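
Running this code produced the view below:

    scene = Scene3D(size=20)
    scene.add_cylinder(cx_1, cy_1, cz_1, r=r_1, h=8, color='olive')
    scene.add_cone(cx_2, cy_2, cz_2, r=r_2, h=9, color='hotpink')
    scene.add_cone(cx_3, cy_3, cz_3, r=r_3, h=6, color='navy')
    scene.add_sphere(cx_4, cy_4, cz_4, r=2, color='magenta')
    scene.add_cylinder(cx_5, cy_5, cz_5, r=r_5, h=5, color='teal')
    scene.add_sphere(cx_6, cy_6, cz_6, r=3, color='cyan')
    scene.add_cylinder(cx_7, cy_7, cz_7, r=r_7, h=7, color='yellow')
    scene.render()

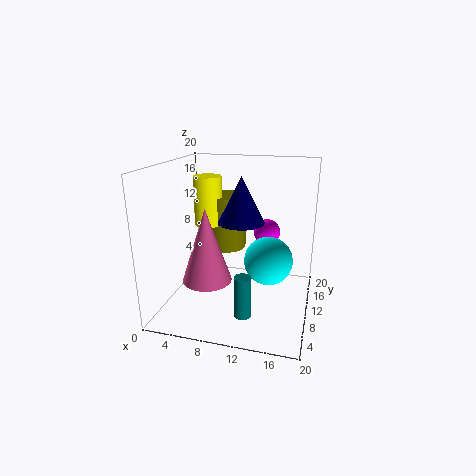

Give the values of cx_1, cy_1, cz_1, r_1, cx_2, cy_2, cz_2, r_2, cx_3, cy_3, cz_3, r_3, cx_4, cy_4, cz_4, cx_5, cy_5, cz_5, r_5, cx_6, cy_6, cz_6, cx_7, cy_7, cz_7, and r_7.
cx_1 = 7; cy_1 = 14; cz_1 = 7; r_1 = 3; cx_2 = 8; cy_2 = 3; cz_2 = 7; r_2 = 3; cx_3 = 11; cy_3 = 8; cz_3 = 13; r_3 = 3; cx_4 = 13; cy_4 = 16; cz_4 = 9; cx_5 = 13; cy_5 = 1; cz_5 = 4; r_5 = 1; cx_6 = 15; cy_6 = 6; cz_6 = 9; cx_7 = 5; cy_7 = 12; cz_7 = 11; r_7 = 2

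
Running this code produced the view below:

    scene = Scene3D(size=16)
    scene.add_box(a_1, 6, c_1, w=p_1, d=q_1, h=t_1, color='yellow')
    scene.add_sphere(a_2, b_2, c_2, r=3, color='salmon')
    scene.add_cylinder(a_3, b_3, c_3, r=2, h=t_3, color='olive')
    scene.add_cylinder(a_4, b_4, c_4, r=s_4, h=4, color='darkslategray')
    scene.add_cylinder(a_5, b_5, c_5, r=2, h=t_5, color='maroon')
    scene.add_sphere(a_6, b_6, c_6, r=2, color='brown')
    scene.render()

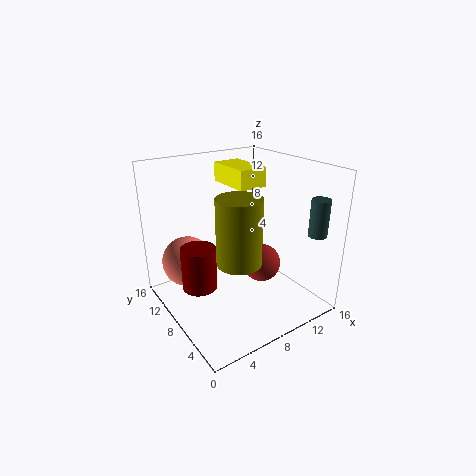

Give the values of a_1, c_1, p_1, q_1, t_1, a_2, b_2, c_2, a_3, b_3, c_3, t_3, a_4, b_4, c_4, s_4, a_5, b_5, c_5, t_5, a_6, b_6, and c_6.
a_1 = 7; c_1 = 14; p_1 = 3; q_1 = 5; t_1 = 2; a_2 = 4; b_2 = 13; c_2 = 4; a_3 = 4; b_3 = 2; c_3 = 9; t_3 = 6; a_4 = 14; b_4 = 2; c_4 = 9; s_4 = 1; a_5 = 4; b_5 = 10; c_5 = 2; t_5 = 5; a_6 = 9; b_6 = 5; c_6 = 6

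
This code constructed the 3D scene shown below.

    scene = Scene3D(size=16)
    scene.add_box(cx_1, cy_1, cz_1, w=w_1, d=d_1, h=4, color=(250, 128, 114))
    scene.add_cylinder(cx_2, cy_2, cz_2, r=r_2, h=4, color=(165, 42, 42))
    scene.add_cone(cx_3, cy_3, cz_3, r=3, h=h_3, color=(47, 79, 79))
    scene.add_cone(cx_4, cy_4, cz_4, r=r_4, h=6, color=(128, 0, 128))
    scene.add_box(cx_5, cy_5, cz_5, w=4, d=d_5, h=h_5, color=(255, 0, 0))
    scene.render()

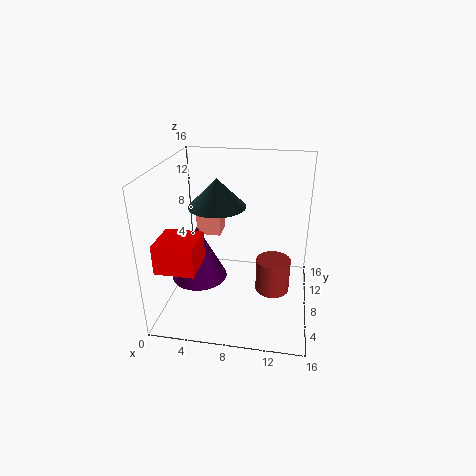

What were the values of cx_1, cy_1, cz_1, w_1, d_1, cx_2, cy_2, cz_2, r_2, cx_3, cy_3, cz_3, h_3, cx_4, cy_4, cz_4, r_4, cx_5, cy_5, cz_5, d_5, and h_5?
cx_1 = 2, cy_1 = 12, cz_1 = 6, w_1 = 3, d_1 = 3, cx_2 = 12, cy_2 = 9, cz_2 = 1, r_2 = 2, cx_3 = 6, cy_3 = 7, cz_3 = 12, h_3 = 3, cx_4 = 4, cy_4 = 6, cz_4 = 4, r_4 = 3, cx_5 = 1, cy_5 = 1, cz_5 = 7, d_5 = 4, h_5 = 3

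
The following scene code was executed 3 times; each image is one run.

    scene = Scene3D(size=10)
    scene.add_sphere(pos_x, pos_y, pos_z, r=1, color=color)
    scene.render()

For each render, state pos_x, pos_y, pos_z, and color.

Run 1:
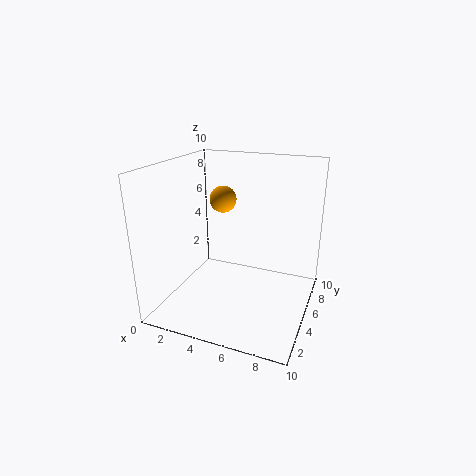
pos_x = 3
pos_y = 7
pos_z = 7
color = 'orange'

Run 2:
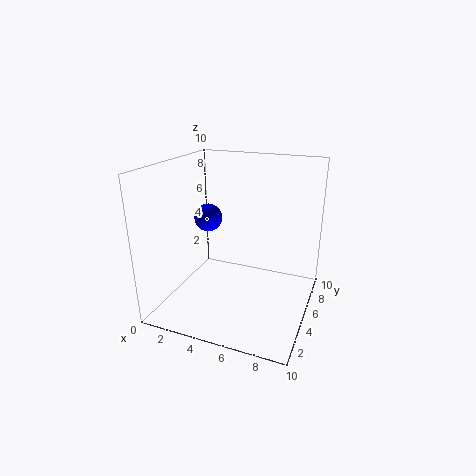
pos_x = 2.5
pos_y = 5.5
pos_z = 6
color = 'blue'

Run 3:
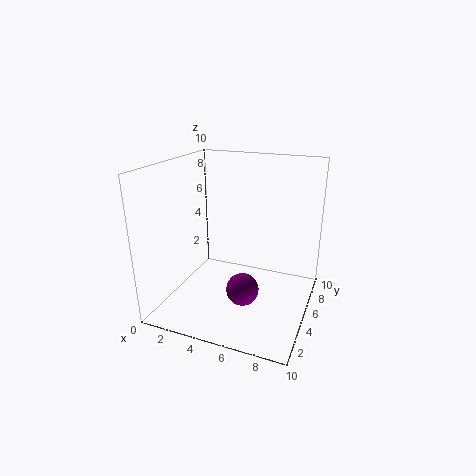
pos_x = 6.5
pos_y = 2
pos_z = 3
color = 'purple'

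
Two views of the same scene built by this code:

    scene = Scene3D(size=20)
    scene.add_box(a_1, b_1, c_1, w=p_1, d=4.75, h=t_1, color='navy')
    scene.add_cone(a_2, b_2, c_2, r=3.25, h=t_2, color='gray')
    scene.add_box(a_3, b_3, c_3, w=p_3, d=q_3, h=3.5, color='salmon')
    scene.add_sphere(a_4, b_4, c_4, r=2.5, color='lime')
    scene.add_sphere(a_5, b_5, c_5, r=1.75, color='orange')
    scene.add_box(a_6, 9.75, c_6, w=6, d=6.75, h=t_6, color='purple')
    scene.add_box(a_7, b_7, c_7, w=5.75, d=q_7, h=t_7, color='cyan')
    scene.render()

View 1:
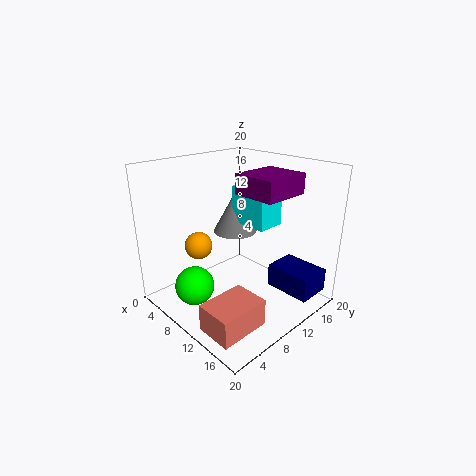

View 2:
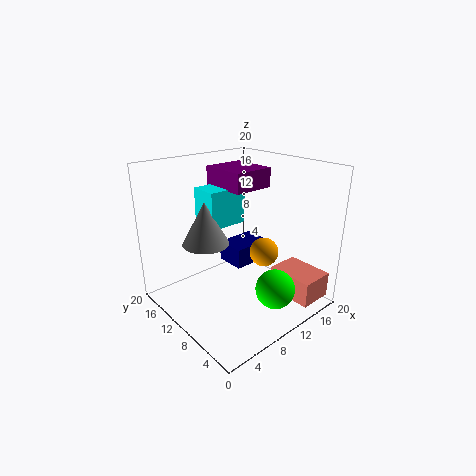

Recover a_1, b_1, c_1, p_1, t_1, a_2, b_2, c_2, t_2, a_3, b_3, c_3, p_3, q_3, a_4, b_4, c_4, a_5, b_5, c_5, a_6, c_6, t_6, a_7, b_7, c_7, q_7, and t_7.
a_1 = 13; b_1 = 13.25; c_1 = 2.5; p_1 = 6.5; t_1 = 3.25; a_2 = 6.5; b_2 = 12.75; c_2 = 9.25; t_2 = 6; a_3 = 13.5; b_3 = 0.25; c_3 = 2; p_3 = 4.75; q_3 = 6.5; a_4 = 9.75; b_4 = 2.5; c_4 = 5.5; a_5 = 9; b_5 = 4; c_5 = 10.5; a_6 = 9.75; c_6 = 16.25; t_6 = 2.75; a_7 = 7; b_7 = 11.75; c_7 = 11.25; q_7 = 4; t_7 = 5.25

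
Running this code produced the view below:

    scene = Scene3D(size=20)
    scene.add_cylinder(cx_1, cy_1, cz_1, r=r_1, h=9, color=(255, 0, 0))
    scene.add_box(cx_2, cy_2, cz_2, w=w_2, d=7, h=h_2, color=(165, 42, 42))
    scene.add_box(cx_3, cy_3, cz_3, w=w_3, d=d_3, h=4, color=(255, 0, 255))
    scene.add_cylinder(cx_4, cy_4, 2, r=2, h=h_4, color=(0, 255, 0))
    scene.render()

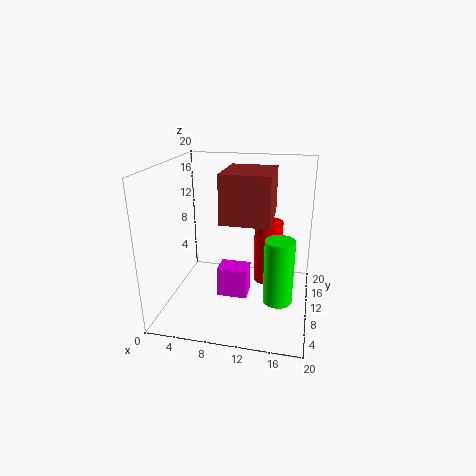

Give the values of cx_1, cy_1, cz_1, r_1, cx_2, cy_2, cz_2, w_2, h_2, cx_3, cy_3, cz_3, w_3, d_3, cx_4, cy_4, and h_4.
cx_1 = 14; cy_1 = 12; cz_1 = 3; r_1 = 2; cx_2 = 9; cy_2 = 4; cz_2 = 14; w_2 = 6; h_2 = 6; cx_3 = 8; cy_3 = 6; cz_3 = 3; w_3 = 4; d_3 = 3; cx_4 = 16; cy_4 = 8; h_4 = 9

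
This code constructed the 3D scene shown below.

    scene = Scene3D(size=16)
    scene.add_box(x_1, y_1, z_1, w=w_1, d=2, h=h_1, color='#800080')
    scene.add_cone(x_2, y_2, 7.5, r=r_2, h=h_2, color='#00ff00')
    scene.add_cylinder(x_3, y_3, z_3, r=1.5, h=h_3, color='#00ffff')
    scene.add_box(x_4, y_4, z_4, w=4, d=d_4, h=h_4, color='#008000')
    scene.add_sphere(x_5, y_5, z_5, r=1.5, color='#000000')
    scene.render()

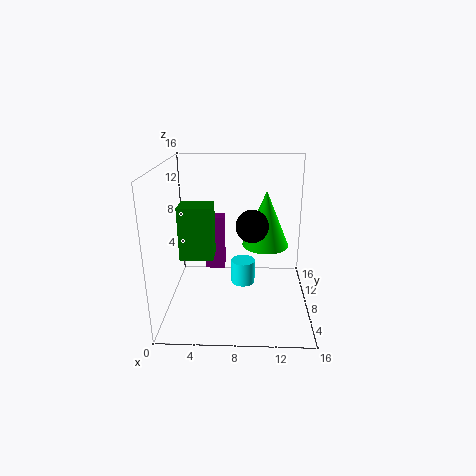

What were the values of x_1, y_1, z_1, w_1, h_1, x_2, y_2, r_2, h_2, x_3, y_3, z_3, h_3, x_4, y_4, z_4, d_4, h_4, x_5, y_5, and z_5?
x_1 = 3.5; y_1 = 13; z_1 = 1.5; w_1 = 2.5; h_1 = 7; x_2 = 11; y_2 = 7.5; r_2 = 2.5; h_2 = 6; x_3 = 8.5; y_3 = 11.5; z_3 = 0.5; h_3 = 3; x_4 = 1; y_4 = 9; z_4 = 4.5; d_4 = 3; h_4 = 6.5; x_5 = 9.5; y_5 = 2.5; z_5 = 11.5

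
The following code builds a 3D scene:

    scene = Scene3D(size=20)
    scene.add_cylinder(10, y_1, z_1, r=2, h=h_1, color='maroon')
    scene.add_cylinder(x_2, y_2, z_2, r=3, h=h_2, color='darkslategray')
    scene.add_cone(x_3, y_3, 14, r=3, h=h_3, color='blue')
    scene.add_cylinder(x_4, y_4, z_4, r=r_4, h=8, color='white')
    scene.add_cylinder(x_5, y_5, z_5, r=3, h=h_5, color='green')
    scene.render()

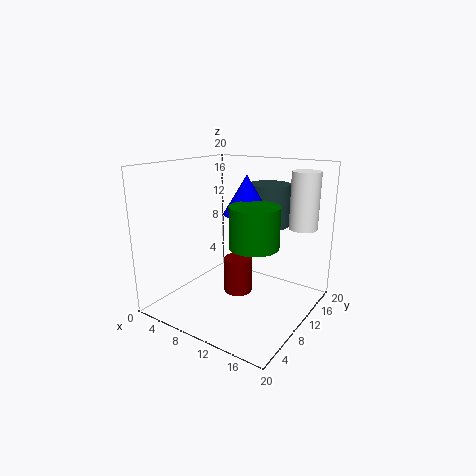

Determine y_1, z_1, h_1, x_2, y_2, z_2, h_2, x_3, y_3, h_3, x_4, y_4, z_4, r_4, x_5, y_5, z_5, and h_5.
y_1 = 10
z_1 = 2
h_1 = 5
x_2 = 12
y_2 = 15
z_2 = 11
h_2 = 6
x_3 = 12
y_3 = 9
h_3 = 5
x_4 = 17
y_4 = 16
z_4 = 11
r_4 = 2
x_5 = 15
y_5 = 6
z_5 = 11
h_5 = 5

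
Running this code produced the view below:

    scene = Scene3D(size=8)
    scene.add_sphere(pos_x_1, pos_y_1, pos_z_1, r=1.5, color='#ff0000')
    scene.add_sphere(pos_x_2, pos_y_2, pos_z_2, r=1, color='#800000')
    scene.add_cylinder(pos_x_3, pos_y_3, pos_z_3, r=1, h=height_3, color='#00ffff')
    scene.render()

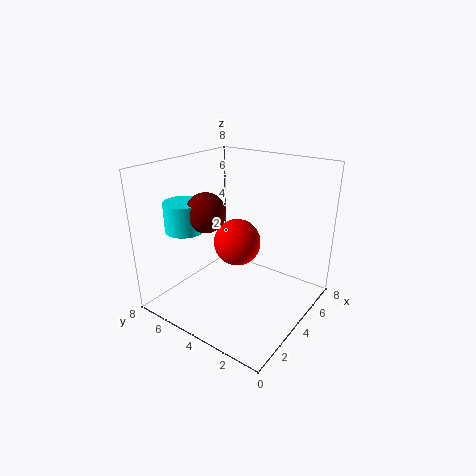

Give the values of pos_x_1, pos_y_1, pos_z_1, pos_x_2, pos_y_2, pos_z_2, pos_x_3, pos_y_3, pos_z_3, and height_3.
pos_x_1 = 6, pos_y_1 = 5.5, pos_z_1 = 2.5, pos_x_2 = 2, pos_y_2 = 4.5, pos_z_2 = 6, pos_x_3 = 1.5, pos_y_3 = 5.5, pos_z_3 = 5, height_3 = 1.5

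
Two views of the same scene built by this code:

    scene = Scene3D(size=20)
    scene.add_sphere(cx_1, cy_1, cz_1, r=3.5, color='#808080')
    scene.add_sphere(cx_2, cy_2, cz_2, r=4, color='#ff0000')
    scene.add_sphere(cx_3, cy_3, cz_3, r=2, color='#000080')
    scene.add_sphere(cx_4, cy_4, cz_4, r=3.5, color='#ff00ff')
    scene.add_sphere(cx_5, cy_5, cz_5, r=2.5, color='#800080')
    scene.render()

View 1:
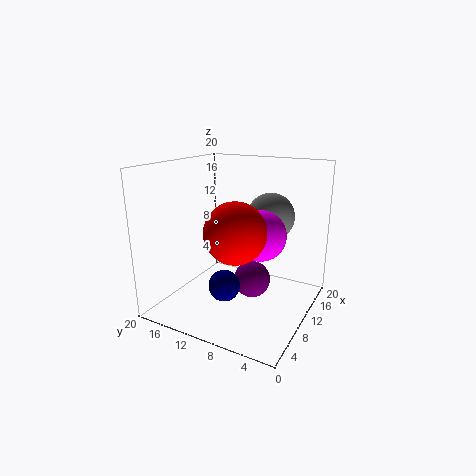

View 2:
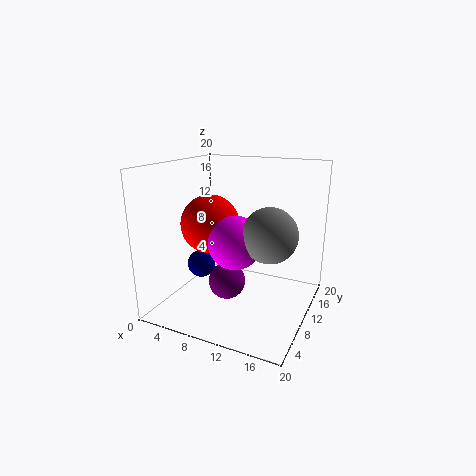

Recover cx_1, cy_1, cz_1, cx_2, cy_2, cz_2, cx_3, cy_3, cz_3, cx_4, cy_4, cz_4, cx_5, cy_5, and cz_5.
cx_1 = 15.5; cy_1 = 7.5; cz_1 = 12; cx_2 = 6.5; cy_2 = 8.5; cz_2 = 12; cx_3 = 4.5; cy_3 = 9; cz_3 = 5.5; cx_4 = 11; cy_4 = 7; cz_4 = 10.5; cx_5 = 9.5; cy_5 = 7.5; cz_5 = 4.5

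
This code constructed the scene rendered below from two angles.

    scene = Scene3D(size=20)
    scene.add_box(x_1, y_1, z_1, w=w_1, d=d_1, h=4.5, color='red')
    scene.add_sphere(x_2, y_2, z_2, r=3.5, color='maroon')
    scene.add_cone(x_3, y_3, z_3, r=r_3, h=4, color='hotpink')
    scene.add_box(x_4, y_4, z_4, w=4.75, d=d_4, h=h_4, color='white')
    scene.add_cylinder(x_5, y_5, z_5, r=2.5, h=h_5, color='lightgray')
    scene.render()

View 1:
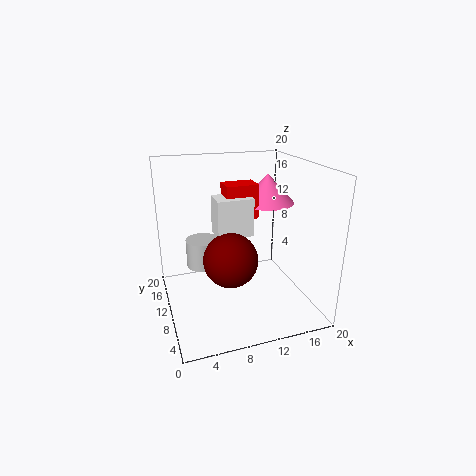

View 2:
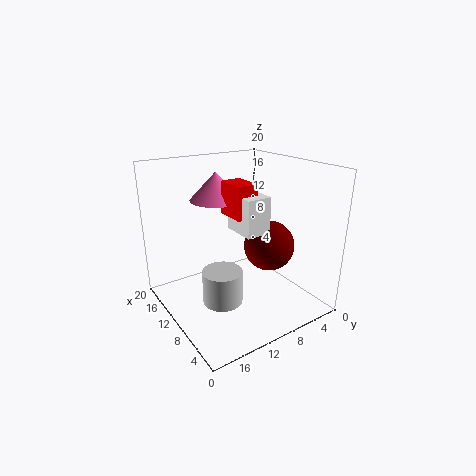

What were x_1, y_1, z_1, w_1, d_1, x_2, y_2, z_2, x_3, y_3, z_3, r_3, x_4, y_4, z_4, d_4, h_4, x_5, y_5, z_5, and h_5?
x_1 = 8, y_1 = 8.25, z_1 = 13.25, w_1 = 4.25, d_1 = 3, x_2 = 7.75, y_2 = 6.25, z_2 = 8.75, x_3 = 14.5, y_3 = 10.75, z_3 = 14.5, r_3 = 3.75, x_4 = 6.5, y_4 = 7.25, z_4 = 11.25, d_4 = 3.5, h_4 = 5, x_5 = 6, y_5 = 15, z_5 = 4, h_5 = 4.25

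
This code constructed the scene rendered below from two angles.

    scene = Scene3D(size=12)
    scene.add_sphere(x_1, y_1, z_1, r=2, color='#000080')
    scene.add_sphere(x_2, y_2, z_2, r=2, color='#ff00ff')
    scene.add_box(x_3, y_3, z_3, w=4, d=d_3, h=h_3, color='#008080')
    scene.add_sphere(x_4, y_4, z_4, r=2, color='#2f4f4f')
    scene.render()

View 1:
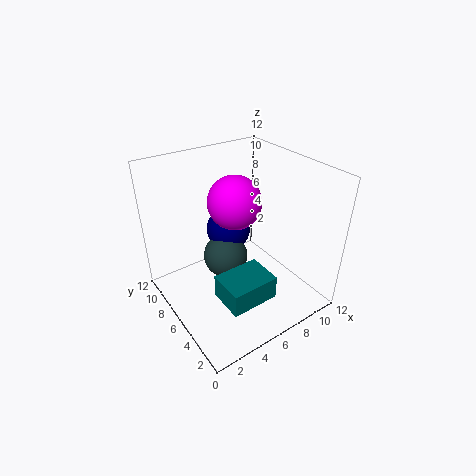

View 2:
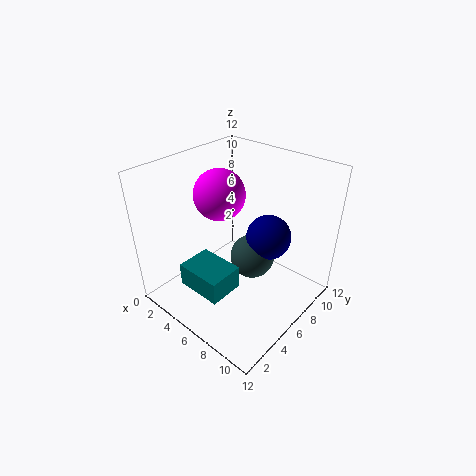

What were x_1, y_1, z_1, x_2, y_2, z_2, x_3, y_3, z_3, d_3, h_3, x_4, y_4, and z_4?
x_1 = 7; y_1 = 9; z_1 = 5; x_2 = 5; y_2 = 5; z_2 = 10; x_3 = 3; y_3 = 2; z_3 = 2; d_3 = 3; h_3 = 2; x_4 = 6; y_4 = 8; z_4 = 3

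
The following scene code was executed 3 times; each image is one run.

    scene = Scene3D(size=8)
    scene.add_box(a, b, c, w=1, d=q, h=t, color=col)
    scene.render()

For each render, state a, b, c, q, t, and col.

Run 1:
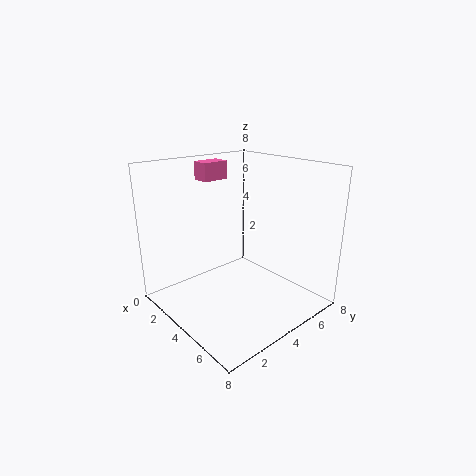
a = 1.5; b = 3; c = 7; q = 1.5; t = 1; col = 'hotpink'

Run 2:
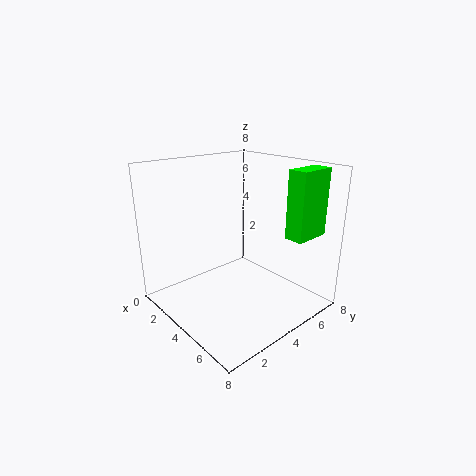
a = 6.5; b = 5; c = 4.5; q = 2; t = 3.5; col = 'lime'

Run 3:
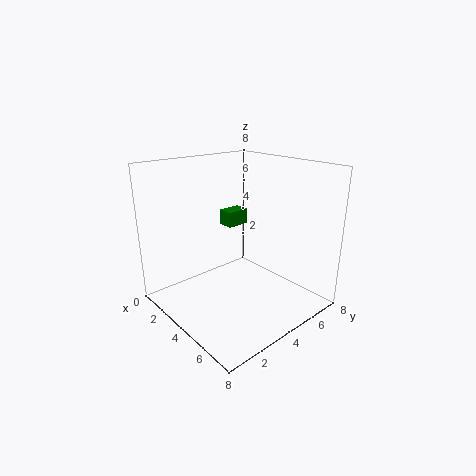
a = 0.5; b = 5.5; c = 3.5; q = 1.5; t = 1; col = 'green'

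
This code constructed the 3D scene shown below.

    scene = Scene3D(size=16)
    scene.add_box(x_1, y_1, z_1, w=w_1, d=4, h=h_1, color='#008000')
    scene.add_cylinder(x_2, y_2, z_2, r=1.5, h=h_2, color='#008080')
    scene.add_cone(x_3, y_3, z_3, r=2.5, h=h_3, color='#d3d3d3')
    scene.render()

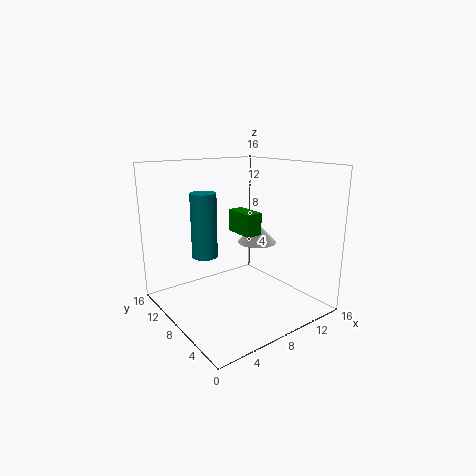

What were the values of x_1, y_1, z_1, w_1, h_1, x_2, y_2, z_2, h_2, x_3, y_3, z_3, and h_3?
x_1 = 10.25; y_1 = 9; z_1 = 7.25; w_1 = 2; h_1 = 2.75; x_2 = 5.75; y_2 = 11.5; z_2 = 5.25; h_2 = 7.5; x_3 = 13.5; y_3 = 11.25; z_3 = 5.5; h_3 = 2.5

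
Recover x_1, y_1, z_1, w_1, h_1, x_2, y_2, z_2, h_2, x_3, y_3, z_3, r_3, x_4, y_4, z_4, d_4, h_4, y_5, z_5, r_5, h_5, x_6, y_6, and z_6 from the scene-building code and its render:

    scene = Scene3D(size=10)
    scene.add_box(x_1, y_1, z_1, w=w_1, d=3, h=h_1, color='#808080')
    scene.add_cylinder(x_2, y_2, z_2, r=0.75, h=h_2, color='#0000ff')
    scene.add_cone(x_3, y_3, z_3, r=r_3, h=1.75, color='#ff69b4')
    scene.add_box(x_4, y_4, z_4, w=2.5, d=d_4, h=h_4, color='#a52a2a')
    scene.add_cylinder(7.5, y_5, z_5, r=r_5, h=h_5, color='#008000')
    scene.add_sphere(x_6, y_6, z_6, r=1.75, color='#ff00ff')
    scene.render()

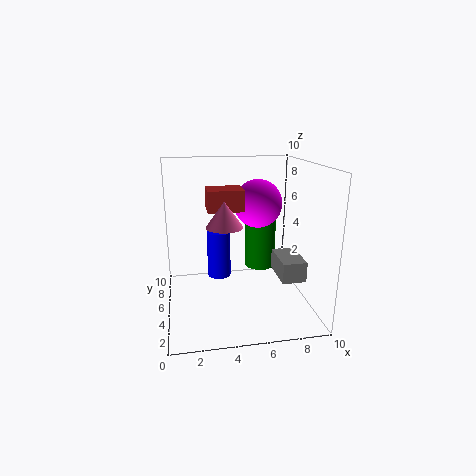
x_1 = 8, y_1 = 3.75, z_1 = 1.75, w_1 = 1.75, h_1 = 1.5, x_2 = 3.5, y_2 = 3.75, z_2 = 3, h_2 = 3, x_3 = 4, y_3 = 4.5, z_3 = 6, r_3 = 1.25, x_4 = 3, y_4 = 5.25, z_4 = 6.75, d_4 = 2, h_4 = 1.5, y_5 = 8.5, z_5 = 1.25, r_5 = 1.25, h_5 = 4.75, x_6 = 6.75, y_6 = 6.5, z_6 = 7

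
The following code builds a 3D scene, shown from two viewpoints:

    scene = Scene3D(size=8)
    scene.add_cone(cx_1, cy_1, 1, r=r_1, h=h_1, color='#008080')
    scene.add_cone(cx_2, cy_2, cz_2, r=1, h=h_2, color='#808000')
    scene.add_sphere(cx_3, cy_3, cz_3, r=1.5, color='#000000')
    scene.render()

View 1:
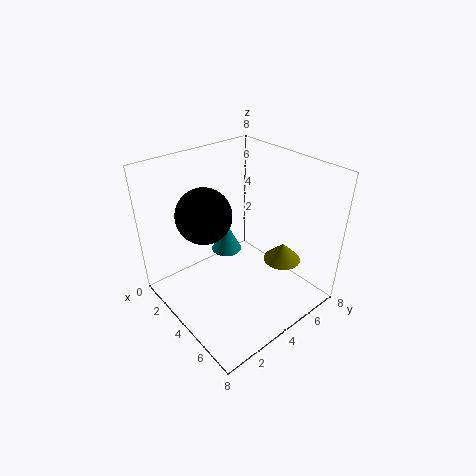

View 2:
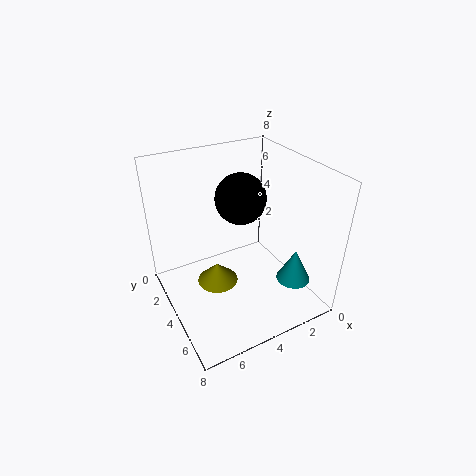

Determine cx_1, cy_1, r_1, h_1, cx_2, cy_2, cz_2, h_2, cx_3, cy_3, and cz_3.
cx_1 = 1
cy_1 = 5.5
r_1 = 1
h_1 = 2
cx_2 = 6
cy_2 = 5.5
cz_2 = 3
h_2 = 1
cx_3 = 3
cy_3 = 2.5
cz_3 = 5.5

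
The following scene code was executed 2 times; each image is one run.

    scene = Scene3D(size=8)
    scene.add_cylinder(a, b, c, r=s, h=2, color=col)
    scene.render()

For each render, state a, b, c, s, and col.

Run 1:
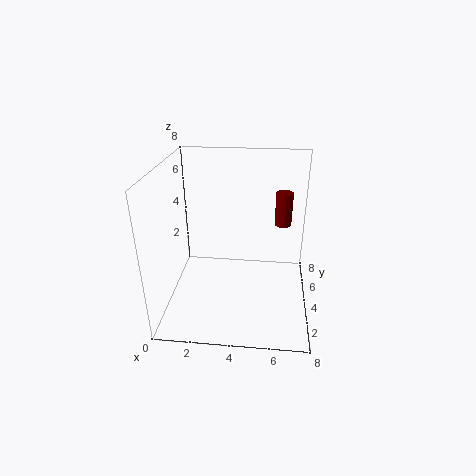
a = 6.5
b = 6
c = 4
s = 0.5
col = 'maroon'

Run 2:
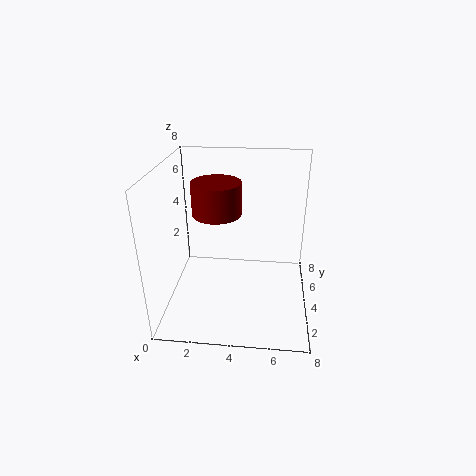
a = 2.5
b = 6
c = 4.5
s = 1.5
col = 'maroon'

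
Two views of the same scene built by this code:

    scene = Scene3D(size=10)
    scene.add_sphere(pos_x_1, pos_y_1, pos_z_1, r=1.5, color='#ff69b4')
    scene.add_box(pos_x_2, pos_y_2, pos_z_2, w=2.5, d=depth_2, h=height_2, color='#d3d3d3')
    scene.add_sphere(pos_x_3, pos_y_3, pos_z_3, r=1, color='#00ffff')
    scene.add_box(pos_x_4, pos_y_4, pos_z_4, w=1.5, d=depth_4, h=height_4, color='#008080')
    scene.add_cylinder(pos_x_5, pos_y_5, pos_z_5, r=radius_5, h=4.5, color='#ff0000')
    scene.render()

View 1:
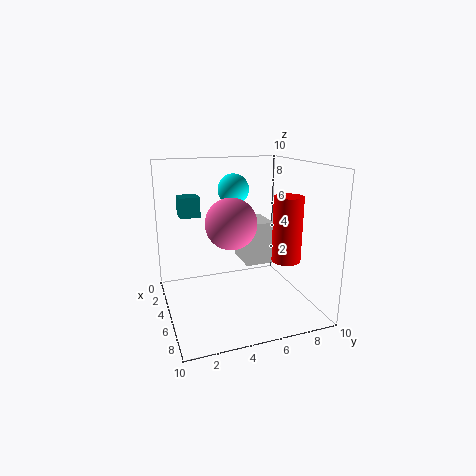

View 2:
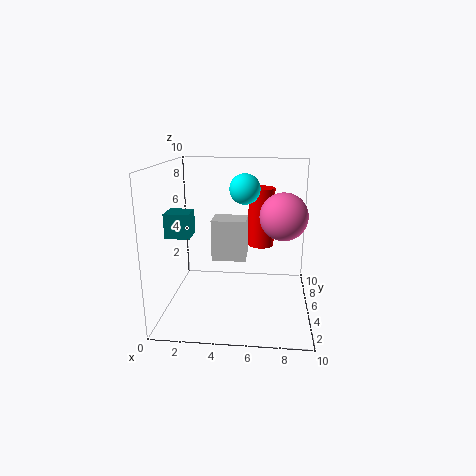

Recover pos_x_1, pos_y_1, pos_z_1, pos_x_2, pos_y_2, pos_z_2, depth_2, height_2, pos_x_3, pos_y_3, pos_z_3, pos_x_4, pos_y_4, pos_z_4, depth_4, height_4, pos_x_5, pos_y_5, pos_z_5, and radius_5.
pos_x_1 = 8, pos_y_1 = 3.5, pos_z_1 = 7, pos_x_2 = 3, pos_y_2 = 5.5, pos_z_2 = 3, depth_2 = 2, height_2 = 3, pos_x_3 = 5.5, pos_y_3 = 4.5, pos_z_3 = 8.5, pos_x_4 = 1, pos_y_4 = 1.5, pos_z_4 = 6, depth_4 = 1.5, height_4 = 1.5, pos_x_5 = 6.5, pos_y_5 = 8, pos_z_5 = 3.5, radius_5 = 1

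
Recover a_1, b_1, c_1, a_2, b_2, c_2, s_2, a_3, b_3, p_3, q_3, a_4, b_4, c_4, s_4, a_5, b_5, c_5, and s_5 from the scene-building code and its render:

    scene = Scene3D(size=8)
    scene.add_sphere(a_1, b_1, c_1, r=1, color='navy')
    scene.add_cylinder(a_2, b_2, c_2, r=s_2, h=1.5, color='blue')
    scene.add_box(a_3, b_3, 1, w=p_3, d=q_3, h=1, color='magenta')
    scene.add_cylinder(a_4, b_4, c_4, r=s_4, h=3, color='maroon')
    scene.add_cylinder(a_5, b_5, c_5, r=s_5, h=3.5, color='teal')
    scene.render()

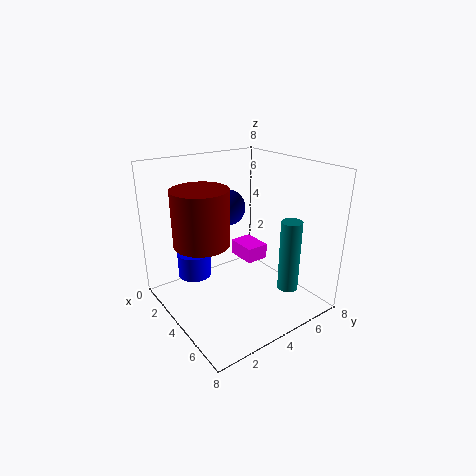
a_1 = 3; b_1 = 4; c_1 = 5.5; a_2 = 1.5; b_2 = 2.5; c_2 = 1; s_2 = 1; a_3 = 0.5; b_3 = 6; p_3 = 2; q_3 = 1.5; a_4 = 3.5; b_4 = 2; c_4 = 4; s_4 = 1.5; a_5 = 7.5; b_5 = 4.5; c_5 = 2.5; s_5 = 0.5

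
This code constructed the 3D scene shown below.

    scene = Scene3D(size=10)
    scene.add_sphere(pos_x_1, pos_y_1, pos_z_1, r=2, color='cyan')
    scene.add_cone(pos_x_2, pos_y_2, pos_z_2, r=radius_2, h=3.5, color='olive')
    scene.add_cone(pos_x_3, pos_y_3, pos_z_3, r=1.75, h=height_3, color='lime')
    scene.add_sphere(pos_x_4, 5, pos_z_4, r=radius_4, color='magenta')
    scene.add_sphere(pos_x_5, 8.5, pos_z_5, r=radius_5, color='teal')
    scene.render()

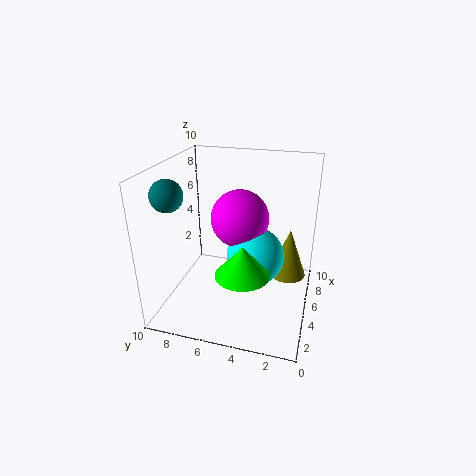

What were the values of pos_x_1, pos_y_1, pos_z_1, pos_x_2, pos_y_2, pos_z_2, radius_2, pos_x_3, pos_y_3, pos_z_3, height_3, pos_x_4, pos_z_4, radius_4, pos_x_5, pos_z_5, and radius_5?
pos_x_1 = 5
pos_y_1 = 3.75
pos_z_1 = 3.75
pos_x_2 = 5.75
pos_y_2 = 1.5
pos_z_2 = 2.25
radius_2 = 1.25
pos_x_3 = 2.5
pos_y_3 = 4
pos_z_3 = 3.75
height_3 = 2
pos_x_4 = 5.5
pos_z_4 = 6.25
radius_4 = 2
pos_x_5 = 2
pos_z_5 = 8.75
radius_5 = 1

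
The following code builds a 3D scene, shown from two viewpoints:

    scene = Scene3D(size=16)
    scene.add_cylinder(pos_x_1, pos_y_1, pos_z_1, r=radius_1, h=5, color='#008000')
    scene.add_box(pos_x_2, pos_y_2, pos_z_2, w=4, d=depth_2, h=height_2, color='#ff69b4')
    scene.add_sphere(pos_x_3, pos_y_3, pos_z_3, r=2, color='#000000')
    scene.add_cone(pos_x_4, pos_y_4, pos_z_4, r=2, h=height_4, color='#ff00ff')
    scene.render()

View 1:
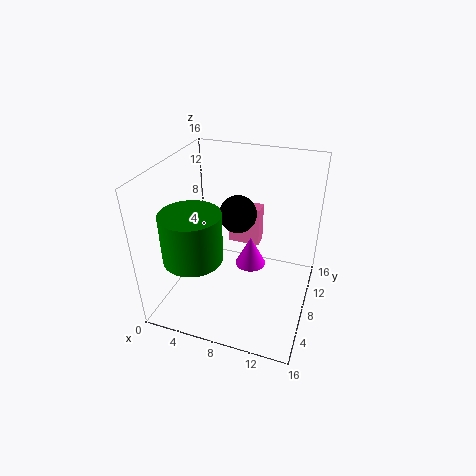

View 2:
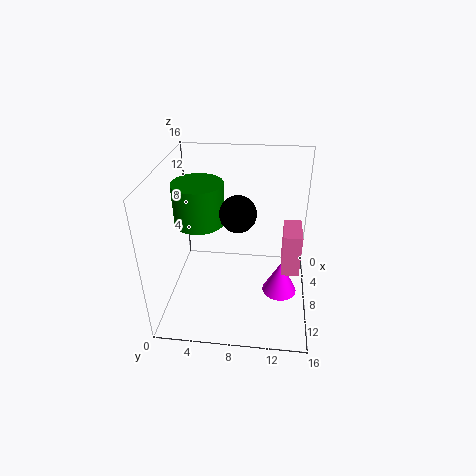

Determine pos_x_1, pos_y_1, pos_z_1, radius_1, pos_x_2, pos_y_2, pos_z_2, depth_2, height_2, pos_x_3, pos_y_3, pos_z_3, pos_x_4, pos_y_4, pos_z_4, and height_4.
pos_x_1 = 5, pos_y_1 = 3, pos_z_1 = 8, radius_1 = 3, pos_x_2 = 5, pos_y_2 = 13, pos_z_2 = 4, depth_2 = 2, height_2 = 5, pos_x_3 = 8, pos_y_3 = 8, pos_z_3 = 11, pos_x_4 = 8, pos_y_4 = 13, pos_z_4 = 1, height_4 = 4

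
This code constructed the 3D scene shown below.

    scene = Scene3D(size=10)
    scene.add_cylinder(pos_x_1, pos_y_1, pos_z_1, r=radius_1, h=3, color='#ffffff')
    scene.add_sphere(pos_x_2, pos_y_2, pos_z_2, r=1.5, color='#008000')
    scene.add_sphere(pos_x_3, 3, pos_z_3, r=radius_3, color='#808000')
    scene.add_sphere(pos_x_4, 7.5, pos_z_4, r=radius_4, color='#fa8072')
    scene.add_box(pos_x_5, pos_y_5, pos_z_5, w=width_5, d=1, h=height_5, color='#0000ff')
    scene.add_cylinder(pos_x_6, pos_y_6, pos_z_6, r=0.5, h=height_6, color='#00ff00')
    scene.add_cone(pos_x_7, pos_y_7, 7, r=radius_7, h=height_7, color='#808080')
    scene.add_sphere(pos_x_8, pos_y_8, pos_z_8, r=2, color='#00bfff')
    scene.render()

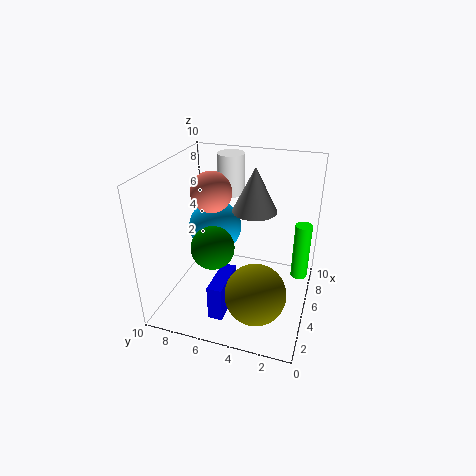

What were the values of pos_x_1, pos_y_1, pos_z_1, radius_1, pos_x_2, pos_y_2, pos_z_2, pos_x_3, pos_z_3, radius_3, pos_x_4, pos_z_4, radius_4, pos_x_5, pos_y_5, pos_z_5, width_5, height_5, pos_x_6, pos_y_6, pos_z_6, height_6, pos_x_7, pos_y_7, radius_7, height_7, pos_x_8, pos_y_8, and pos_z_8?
pos_x_1 = 8, pos_y_1 = 6.5, pos_z_1 = 7, radius_1 = 1, pos_x_2 = 4, pos_y_2 = 6.5, pos_z_2 = 4.5, pos_x_3 = 2.5, pos_z_3 = 2.5, radius_3 = 2, pos_x_4 = 6.5, pos_z_4 = 7.5, radius_4 = 1.5, pos_x_5 = 1.5, pos_y_5 = 5, pos_z_5 = 0.5, width_5 = 3, height_5 = 2.5, pos_x_6 = 3.5, pos_y_6 = 0.5, pos_z_6 = 4, height_6 = 3.5, pos_x_7 = 5.5, pos_y_7 = 4, radius_7 = 1.5, height_7 = 3, pos_x_8 = 7, pos_y_8 = 7.5, pos_z_8 = 4.5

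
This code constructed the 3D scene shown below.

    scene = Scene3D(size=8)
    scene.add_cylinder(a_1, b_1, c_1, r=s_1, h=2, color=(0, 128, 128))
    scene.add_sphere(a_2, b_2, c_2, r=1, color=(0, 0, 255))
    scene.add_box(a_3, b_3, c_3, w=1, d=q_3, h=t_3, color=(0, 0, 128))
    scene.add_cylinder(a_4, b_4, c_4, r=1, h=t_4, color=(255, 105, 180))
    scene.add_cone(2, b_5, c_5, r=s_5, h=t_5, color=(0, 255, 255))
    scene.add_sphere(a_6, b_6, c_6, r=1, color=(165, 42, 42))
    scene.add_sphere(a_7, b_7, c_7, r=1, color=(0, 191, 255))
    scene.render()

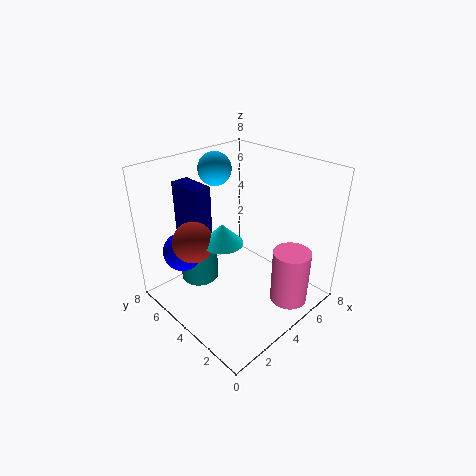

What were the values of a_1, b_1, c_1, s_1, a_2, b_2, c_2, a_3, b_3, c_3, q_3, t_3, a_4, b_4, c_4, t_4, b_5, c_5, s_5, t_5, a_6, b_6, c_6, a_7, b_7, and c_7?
a_1 = 2, b_1 = 5, c_1 = 2, s_1 = 1, a_2 = 1, b_2 = 5, c_2 = 4, a_3 = 2, b_3 = 5, c_3 = 4, q_3 = 2, t_3 = 3, a_4 = 5, b_4 = 1, c_4 = 1, t_4 = 3, b_5 = 3, c_5 = 5, s_5 = 1, t_5 = 1, a_6 = 1, b_6 = 4, c_6 = 5, a_7 = 5, b_7 = 7, c_7 = 7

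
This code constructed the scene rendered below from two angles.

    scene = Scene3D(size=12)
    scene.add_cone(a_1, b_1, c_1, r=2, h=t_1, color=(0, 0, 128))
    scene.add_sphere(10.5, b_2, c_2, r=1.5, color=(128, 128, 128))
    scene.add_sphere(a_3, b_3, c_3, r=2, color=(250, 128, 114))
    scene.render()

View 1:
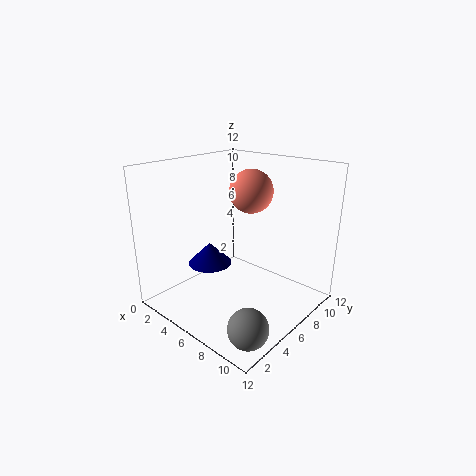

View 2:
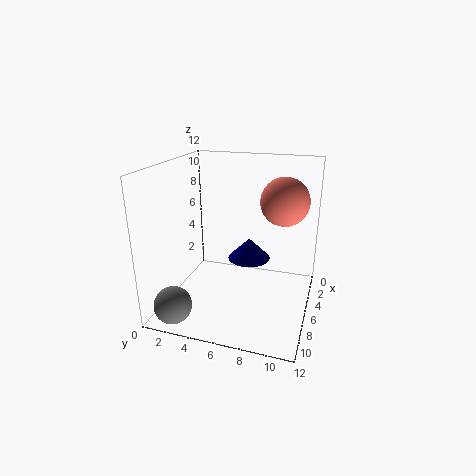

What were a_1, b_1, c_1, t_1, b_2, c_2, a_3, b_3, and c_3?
a_1 = 2.5
b_1 = 6
c_1 = 2.5
t_1 = 2
b_2 = 2
c_2 = 1.5
a_3 = 4.5
b_3 = 9.5
c_3 = 9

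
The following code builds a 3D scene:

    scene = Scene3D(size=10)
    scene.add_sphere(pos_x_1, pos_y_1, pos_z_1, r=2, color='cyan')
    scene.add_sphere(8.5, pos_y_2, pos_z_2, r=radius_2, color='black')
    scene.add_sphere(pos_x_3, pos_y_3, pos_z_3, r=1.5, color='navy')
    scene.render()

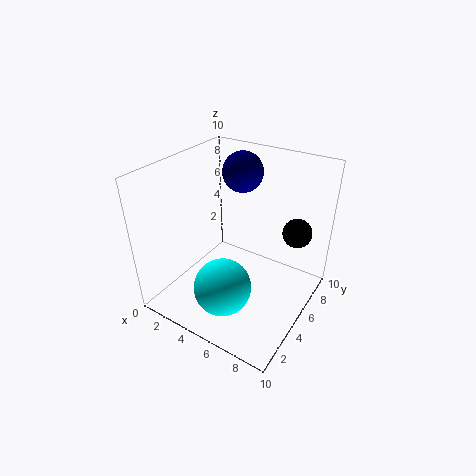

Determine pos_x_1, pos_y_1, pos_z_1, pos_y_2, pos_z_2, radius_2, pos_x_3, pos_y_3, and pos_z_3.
pos_x_1 = 5; pos_y_1 = 3; pos_z_1 = 2; pos_y_2 = 7; pos_z_2 = 5.5; radius_2 = 1; pos_x_3 = 3.5; pos_y_3 = 8; pos_z_3 = 8.5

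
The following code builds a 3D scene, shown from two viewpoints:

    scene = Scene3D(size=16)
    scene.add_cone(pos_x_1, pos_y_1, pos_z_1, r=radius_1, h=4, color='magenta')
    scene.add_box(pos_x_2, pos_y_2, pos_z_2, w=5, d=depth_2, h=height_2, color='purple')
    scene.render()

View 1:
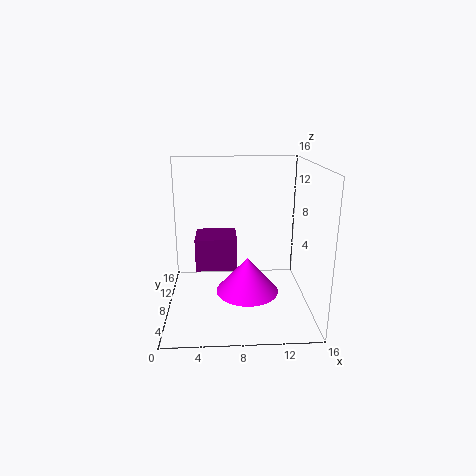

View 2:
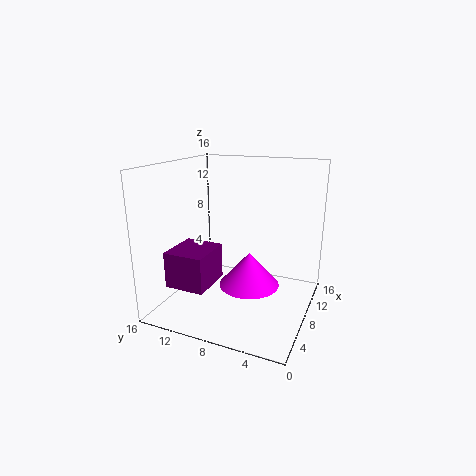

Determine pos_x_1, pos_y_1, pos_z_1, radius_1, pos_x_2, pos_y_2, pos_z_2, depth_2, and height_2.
pos_x_1 = 9, pos_y_1 = 7, pos_z_1 = 2, radius_1 = 3.5, pos_x_2 = 3, pos_y_2 = 10, pos_z_2 = 3, depth_2 = 4.5, height_2 = 4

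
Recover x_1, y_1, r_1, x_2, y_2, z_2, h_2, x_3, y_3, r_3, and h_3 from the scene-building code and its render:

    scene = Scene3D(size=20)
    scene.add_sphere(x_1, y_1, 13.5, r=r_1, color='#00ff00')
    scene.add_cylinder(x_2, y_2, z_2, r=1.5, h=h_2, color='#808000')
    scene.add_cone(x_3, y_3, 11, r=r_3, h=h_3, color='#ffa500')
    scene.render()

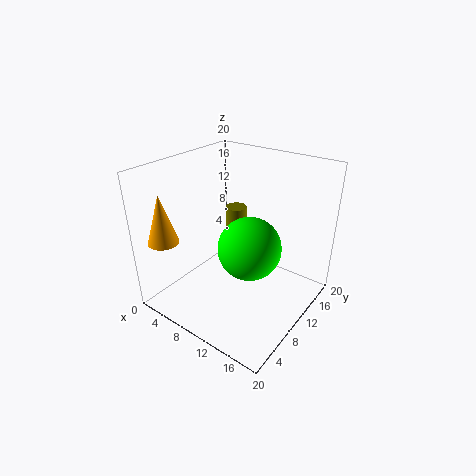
x_1 = 16
y_1 = 4
r_1 = 3.5
x_2 = 7.5
y_2 = 13
z_2 = 6.5
h_2 = 6.5
x_3 = 4
y_3 = 2
r_3 = 2
h_3 = 6.5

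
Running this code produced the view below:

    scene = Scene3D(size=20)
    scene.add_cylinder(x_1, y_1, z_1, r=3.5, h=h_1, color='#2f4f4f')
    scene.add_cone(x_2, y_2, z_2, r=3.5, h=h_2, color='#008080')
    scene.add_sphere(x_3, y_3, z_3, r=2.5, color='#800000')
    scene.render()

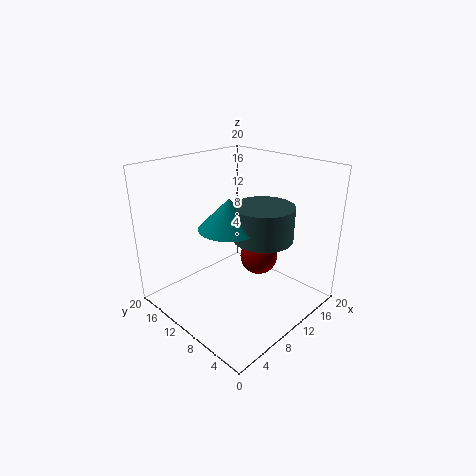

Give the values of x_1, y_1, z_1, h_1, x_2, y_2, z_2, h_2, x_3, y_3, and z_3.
x_1 = 7.5; y_1 = 3.5; z_1 = 13; h_1 = 4; x_2 = 4.5; y_2 = 6; z_2 = 14.5; h_2 = 3.5; x_3 = 11; y_3 = 7; z_3 = 8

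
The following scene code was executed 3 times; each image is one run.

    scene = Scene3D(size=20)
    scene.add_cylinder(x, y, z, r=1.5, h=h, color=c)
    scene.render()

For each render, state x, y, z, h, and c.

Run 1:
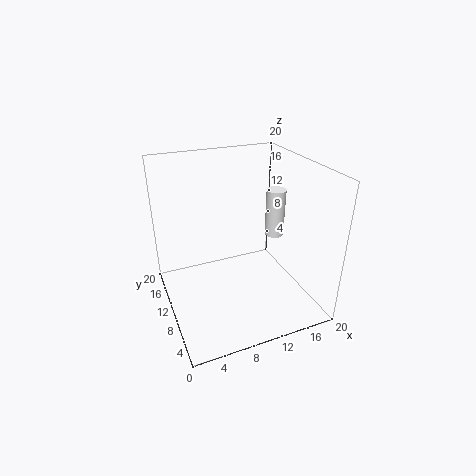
x = 18, y = 14, z = 7, h = 7.5, c = 'white'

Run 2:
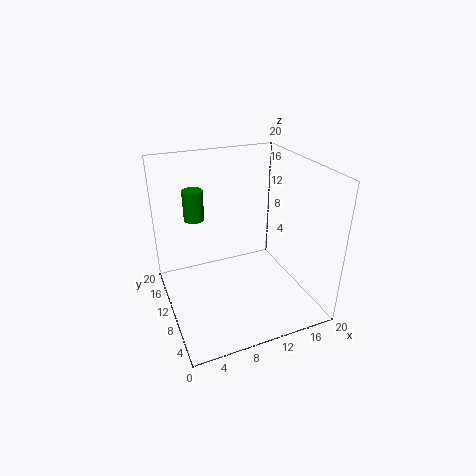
x = 5.5, y = 16, z = 11, h = 4.5, c = 'green'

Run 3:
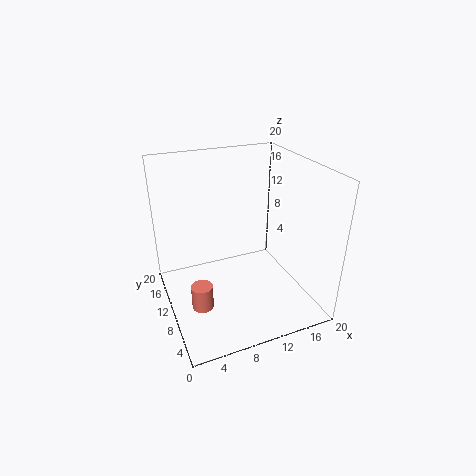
x = 4, y = 8.5, z = 1, h = 3.5, c = 'salmon'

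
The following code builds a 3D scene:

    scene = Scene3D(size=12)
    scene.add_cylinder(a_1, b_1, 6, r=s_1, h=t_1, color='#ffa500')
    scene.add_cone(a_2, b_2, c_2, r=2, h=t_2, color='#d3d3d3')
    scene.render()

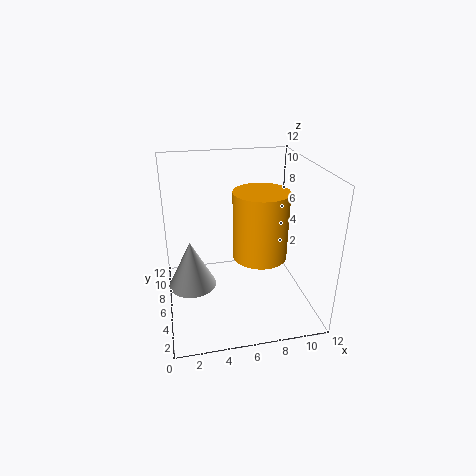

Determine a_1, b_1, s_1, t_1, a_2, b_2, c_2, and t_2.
a_1 = 7
b_1 = 3
s_1 = 2
t_1 = 5
a_2 = 2
b_2 = 6
c_2 = 2
t_2 = 4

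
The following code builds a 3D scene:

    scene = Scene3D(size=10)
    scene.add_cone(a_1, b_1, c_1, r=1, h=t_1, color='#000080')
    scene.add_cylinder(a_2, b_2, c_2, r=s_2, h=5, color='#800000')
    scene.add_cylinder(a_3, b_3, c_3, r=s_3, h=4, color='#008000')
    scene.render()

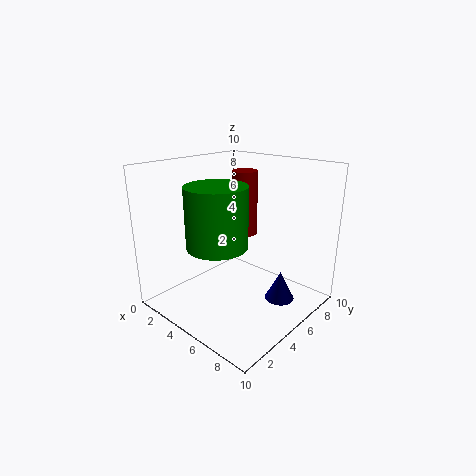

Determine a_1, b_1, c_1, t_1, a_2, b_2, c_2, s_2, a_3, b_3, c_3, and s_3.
a_1 = 8; b_1 = 6; c_1 = 1; t_1 = 2; a_2 = 3; b_2 = 8; c_2 = 4; s_2 = 1; a_3 = 5; b_3 = 3; c_3 = 5; s_3 = 2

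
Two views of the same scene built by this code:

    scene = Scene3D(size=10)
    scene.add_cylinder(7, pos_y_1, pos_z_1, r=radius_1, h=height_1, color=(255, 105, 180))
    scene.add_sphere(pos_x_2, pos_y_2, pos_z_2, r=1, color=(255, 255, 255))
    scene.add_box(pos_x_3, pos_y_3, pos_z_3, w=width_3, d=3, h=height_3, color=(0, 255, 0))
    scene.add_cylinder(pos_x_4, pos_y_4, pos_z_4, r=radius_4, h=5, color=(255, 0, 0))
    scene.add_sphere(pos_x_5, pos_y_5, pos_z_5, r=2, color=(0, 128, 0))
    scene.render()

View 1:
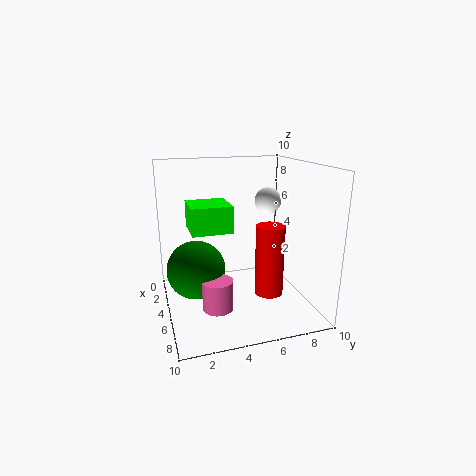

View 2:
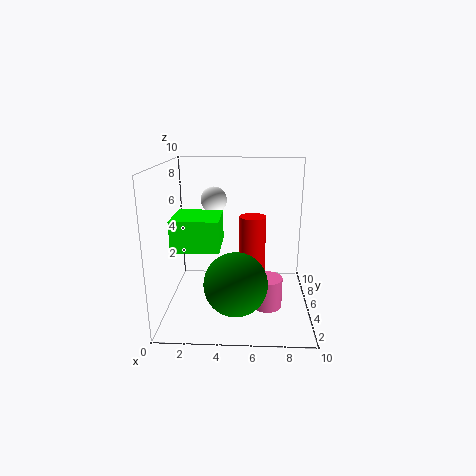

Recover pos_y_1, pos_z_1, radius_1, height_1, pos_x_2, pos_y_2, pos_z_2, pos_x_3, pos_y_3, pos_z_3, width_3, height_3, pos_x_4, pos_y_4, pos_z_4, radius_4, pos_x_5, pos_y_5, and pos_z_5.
pos_y_1 = 3; pos_z_1 = 1; radius_1 = 1; height_1 = 2; pos_x_2 = 3; pos_y_2 = 8; pos_z_2 = 7; pos_x_3 = 1; pos_y_3 = 2; pos_z_3 = 5; width_3 = 3; height_3 = 2; pos_x_4 = 6; pos_y_4 = 7; pos_z_4 = 1; radius_4 = 1; pos_x_5 = 5; pos_y_5 = 2; pos_z_5 = 3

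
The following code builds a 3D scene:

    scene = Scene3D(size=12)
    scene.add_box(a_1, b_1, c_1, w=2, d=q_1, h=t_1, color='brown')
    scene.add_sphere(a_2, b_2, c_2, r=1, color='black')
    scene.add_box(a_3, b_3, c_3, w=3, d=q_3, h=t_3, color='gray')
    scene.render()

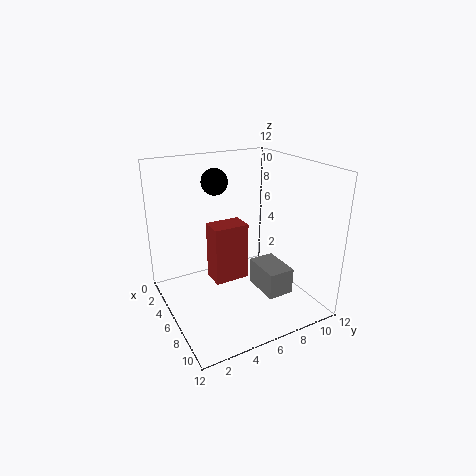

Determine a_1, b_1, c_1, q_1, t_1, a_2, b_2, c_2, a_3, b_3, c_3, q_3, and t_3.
a_1 = 4
b_1 = 4
c_1 = 2
q_1 = 3
t_1 = 5
a_2 = 6
b_2 = 4
c_2 = 11
a_3 = 8
b_3 = 6
c_3 = 3
q_3 = 2
t_3 = 2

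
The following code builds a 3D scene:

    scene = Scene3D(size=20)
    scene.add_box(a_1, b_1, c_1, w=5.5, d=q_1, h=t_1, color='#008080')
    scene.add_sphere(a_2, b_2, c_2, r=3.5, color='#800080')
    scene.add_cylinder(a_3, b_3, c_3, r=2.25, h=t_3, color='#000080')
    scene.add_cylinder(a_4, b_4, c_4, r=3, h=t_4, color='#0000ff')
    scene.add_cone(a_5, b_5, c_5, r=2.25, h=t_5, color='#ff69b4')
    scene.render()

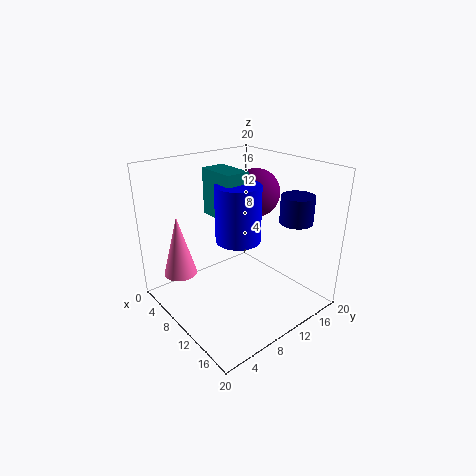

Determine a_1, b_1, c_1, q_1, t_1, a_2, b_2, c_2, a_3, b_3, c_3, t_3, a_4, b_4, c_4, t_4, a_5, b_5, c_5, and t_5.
a_1 = 6
b_1 = 7.25
c_1 = 13.25
q_1 = 3.25
t_1 = 6.25
a_2 = 8
b_2 = 15
c_2 = 15
a_3 = 15.25
b_3 = 15.75
c_3 = 12.5
t_3 = 3.75
a_4 = 11.25
b_4 = 9
c_4 = 10.5
t_4 = 7.5
a_5 = 6.25
b_5 = 2.75
c_5 = 5.5
t_5 = 8.25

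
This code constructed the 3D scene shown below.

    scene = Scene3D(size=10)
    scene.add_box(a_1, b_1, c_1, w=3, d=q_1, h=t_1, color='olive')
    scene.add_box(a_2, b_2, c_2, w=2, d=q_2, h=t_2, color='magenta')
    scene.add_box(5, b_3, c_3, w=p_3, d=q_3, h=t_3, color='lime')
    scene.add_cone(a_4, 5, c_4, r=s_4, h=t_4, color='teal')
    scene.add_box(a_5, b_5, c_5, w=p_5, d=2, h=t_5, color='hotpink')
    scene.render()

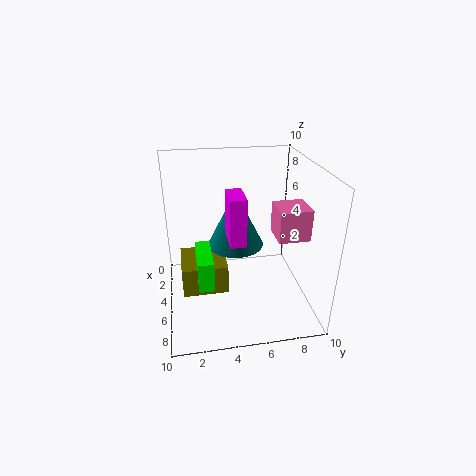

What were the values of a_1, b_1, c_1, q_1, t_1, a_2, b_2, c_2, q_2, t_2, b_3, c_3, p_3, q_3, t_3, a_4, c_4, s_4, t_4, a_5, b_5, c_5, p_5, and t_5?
a_1 = 4
b_1 = 1
c_1 = 2
q_1 = 3
t_1 = 2
a_2 = 6
b_2 = 4
c_2 = 6
q_2 = 1
t_2 = 3
b_3 = 2
c_3 = 3
p_3 = 3
q_3 = 1
t_3 = 2
a_4 = 4
c_4 = 4
s_4 = 2
t_4 = 4
a_5 = 6
b_5 = 7
c_5 = 6
p_5 = 2
t_5 = 2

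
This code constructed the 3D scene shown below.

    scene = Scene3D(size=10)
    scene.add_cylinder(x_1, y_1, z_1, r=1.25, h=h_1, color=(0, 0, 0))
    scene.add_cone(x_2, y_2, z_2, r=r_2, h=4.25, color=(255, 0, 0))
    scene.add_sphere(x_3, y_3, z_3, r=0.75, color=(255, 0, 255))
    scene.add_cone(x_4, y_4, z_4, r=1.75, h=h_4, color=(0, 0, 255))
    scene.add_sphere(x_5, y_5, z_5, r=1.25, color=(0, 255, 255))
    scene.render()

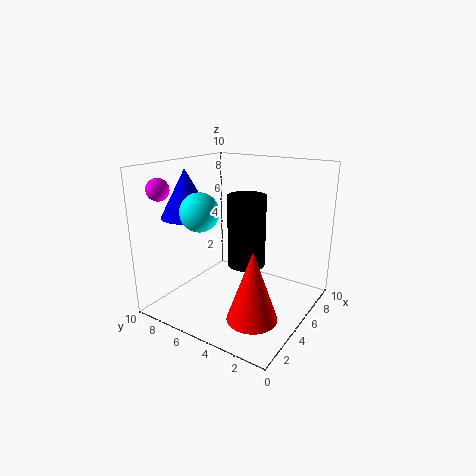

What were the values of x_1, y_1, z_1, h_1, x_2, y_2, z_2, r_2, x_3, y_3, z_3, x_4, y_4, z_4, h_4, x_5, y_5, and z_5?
x_1 = 4.5, y_1 = 4, z_1 = 3.5, h_1 = 4.75, x_2 = 1.5, y_2 = 1.75, z_2 = 1.75, r_2 = 1.5, x_3 = 1.75, y_3 = 9, z_3 = 8.5, x_4 = 3.25, y_4 = 8, z_4 = 6.5, h_4 = 3.25, x_5 = 2.5, y_5 = 6.25, z_5 = 7.25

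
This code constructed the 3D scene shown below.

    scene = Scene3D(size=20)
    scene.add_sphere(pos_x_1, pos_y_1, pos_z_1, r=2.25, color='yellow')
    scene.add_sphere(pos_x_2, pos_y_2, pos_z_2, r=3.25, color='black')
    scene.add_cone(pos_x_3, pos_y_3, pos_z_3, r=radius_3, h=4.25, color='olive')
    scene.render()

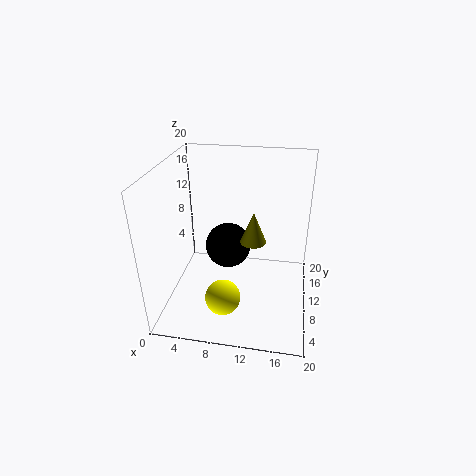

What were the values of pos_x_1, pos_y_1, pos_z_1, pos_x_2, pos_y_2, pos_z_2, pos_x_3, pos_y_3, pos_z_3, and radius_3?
pos_x_1 = 9.25
pos_y_1 = 3.25
pos_z_1 = 5
pos_x_2 = 8.25
pos_y_2 = 11.5
pos_z_2 = 7.75
pos_x_3 = 12.25
pos_y_3 = 9
pos_z_3 = 10.25
radius_3 = 1.75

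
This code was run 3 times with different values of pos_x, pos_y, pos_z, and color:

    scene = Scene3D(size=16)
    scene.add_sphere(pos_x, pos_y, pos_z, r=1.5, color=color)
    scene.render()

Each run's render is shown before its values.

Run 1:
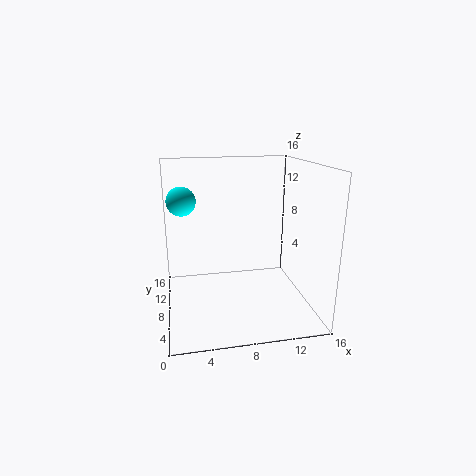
pos_x = 2, pos_y = 7.5, pos_z = 12.5, color = 'cyan'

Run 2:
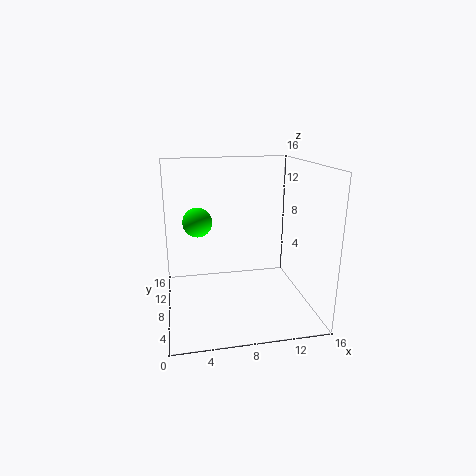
pos_x = 3.5, pos_y = 6.5, pos_z = 10.5, color = 'lime'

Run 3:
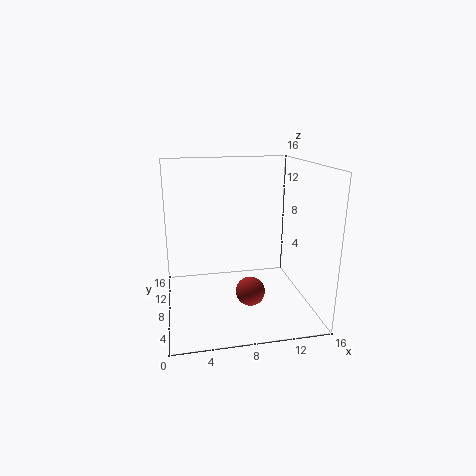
pos_x = 8.5, pos_y = 4, pos_z = 3.5, color = 'brown'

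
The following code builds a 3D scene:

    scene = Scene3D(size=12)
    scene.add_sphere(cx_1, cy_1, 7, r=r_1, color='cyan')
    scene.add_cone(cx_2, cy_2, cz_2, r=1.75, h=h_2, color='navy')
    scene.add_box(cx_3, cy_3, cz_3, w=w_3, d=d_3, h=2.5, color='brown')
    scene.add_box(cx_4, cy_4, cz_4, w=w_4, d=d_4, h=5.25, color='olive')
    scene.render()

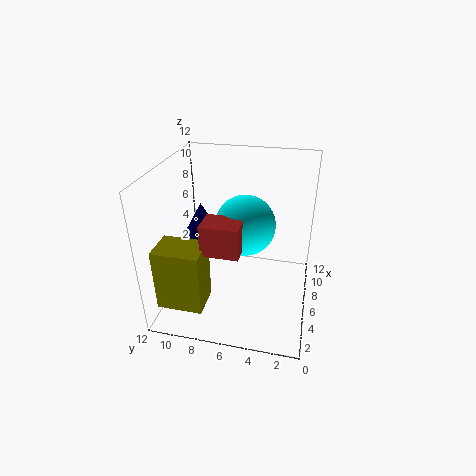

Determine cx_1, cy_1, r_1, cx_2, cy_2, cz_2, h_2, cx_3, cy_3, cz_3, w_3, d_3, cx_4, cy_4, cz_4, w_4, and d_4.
cx_1 = 6.5; cy_1 = 5.5; r_1 = 2.5; cx_2 = 7.75; cy_2 = 9.75; cz_2 = 4.75; h_2 = 3.25; cx_3 = 2.75; cy_3 = 5.25; cz_3 = 6; w_3 = 2.25; d_3 = 3; cx_4 = 1.5; cy_4 = 8; cz_4 = 1.25; w_4 = 2.75; d_4 = 3.75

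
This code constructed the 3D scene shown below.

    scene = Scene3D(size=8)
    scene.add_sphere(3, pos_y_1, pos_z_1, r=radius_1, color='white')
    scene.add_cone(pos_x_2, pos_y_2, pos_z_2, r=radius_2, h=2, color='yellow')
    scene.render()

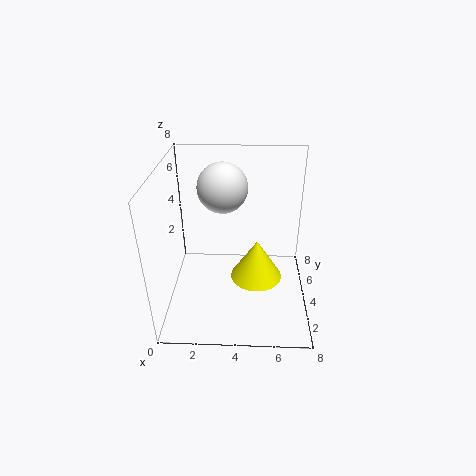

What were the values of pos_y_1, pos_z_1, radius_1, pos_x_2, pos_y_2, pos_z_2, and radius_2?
pos_y_1 = 6.25
pos_z_1 = 6
radius_1 = 1.5
pos_x_2 = 5
pos_y_2 = 1.75
pos_z_2 = 3.25
radius_2 = 1.25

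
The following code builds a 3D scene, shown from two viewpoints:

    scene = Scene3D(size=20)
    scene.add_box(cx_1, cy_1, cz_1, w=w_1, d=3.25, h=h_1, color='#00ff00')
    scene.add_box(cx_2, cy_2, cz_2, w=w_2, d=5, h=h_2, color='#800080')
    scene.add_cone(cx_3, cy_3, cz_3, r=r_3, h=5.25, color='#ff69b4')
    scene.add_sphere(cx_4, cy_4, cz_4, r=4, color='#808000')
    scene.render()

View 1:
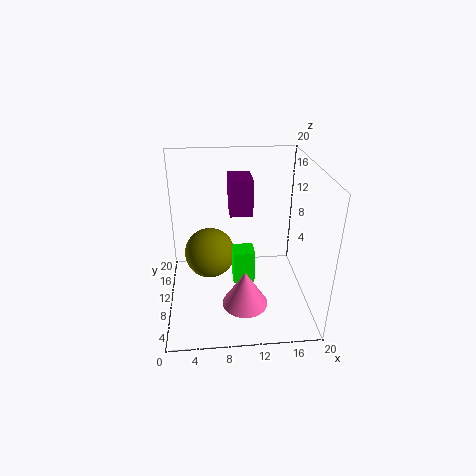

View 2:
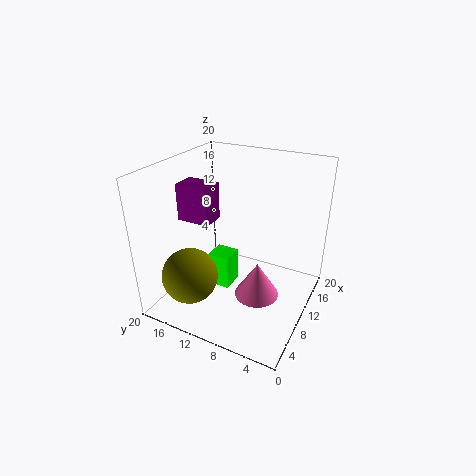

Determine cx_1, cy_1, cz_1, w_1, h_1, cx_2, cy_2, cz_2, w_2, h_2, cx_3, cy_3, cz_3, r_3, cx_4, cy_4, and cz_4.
cx_1 = 9.5, cy_1 = 11.5, cz_1 = 1, w_1 = 3.25, h_1 = 5.25, cx_2 = 9.25, cy_2 = 14.5, cz_2 = 11, w_2 = 3.5, h_2 = 5.5, cx_3 = 10.75, cy_3 = 7.25, cz_3 = 0.75, r_3 = 3.25, cx_4 = 6, cy_4 = 15.75, cz_4 = 4.25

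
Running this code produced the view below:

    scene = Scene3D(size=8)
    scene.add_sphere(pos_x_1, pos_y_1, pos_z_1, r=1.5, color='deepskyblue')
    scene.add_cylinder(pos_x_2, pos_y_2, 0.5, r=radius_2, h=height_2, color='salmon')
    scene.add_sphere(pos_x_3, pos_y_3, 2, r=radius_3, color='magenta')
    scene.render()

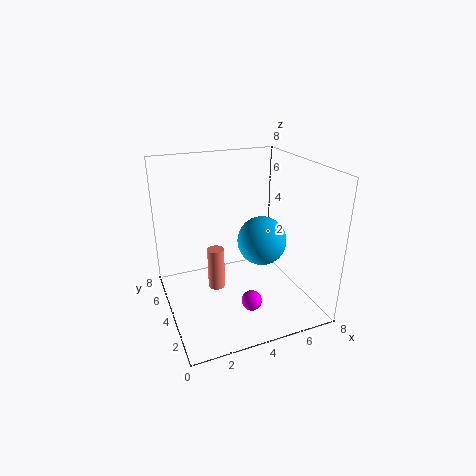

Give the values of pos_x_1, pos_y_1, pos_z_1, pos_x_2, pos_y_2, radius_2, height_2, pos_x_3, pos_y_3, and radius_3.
pos_x_1 = 6
pos_y_1 = 5
pos_z_1 = 3
pos_x_2 = 3
pos_y_2 = 5
radius_2 = 0.5
height_2 = 2.5
pos_x_3 = 3.5
pos_y_3 = 1
radius_3 = 0.5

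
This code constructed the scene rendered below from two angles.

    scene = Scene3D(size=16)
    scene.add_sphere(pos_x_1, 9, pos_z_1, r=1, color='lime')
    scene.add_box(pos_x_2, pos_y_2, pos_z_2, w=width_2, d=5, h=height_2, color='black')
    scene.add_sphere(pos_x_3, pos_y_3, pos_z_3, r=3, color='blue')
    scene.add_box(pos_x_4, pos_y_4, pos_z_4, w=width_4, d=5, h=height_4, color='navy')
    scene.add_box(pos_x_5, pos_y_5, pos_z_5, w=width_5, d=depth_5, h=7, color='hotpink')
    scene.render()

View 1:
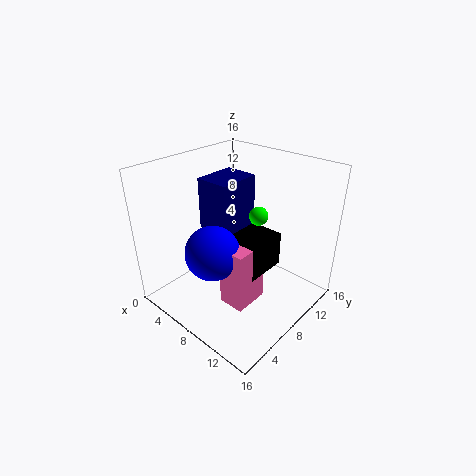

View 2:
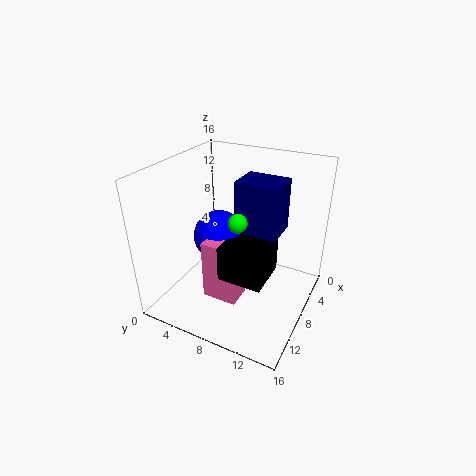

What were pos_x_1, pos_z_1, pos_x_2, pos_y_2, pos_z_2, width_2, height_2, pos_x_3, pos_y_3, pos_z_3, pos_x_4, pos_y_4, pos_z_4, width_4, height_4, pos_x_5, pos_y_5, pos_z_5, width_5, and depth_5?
pos_x_1 = 10, pos_z_1 = 11, pos_x_2 = 6, pos_y_2 = 7, pos_z_2 = 4, width_2 = 5, height_2 = 4, pos_x_3 = 7, pos_y_3 = 5, pos_z_3 = 7, pos_x_4 = 3, pos_y_4 = 7, pos_z_4 = 8, width_4 = 4, height_4 = 6, pos_x_5 = 8, pos_y_5 = 5, pos_z_5 = 1, width_5 = 3, depth_5 = 4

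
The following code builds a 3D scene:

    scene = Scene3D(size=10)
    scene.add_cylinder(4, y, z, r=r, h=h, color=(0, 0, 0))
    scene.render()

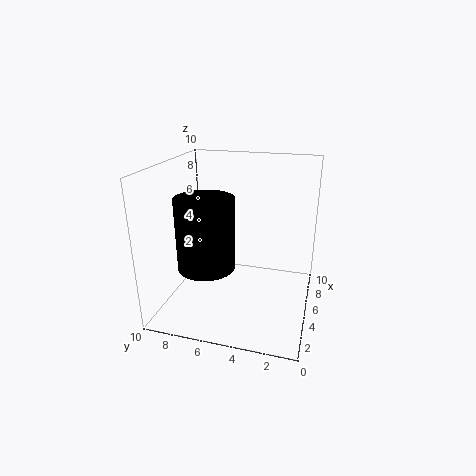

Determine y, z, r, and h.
y = 7
z = 3
r = 2
h = 5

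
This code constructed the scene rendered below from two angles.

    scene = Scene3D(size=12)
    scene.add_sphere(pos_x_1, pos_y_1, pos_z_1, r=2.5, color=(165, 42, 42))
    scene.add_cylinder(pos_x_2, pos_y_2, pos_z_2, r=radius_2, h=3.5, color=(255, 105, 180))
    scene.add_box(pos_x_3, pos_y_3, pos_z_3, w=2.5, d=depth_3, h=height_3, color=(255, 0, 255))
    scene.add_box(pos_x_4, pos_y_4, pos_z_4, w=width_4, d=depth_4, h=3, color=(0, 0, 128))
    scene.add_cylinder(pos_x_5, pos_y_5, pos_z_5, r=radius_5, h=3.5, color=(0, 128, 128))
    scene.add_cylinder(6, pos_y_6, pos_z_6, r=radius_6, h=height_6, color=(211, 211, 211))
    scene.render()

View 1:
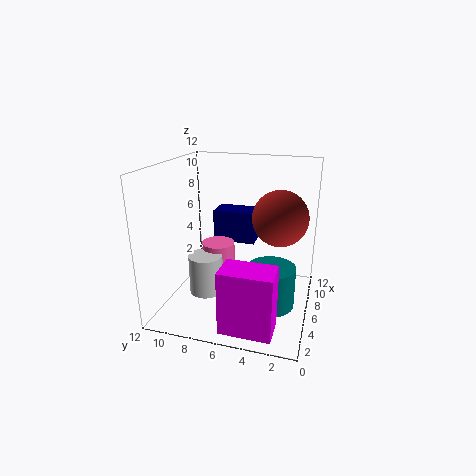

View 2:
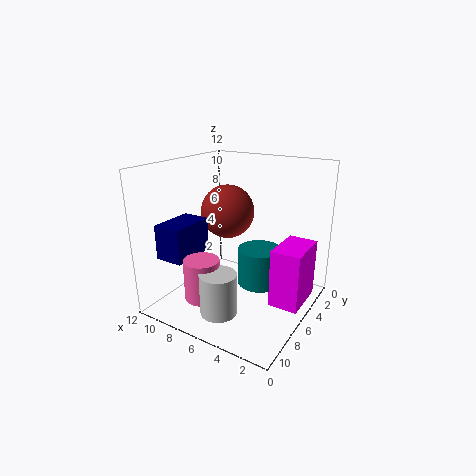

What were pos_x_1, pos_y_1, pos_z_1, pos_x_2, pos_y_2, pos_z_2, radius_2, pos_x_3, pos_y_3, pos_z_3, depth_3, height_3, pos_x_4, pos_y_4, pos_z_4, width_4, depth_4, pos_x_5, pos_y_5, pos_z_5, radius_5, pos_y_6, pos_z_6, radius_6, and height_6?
pos_x_1 = 9, pos_y_1 = 3, pos_z_1 = 7, pos_x_2 = 8, pos_y_2 = 8.5, pos_z_2 = 1, radius_2 = 1.5, pos_x_3 = 0.5, pos_y_3 = 2, pos_z_3 = 0.5, depth_3 = 4, height_3 = 5, pos_x_4 = 9.5, pos_y_4 = 5.5, pos_z_4 = 4, width_4 = 2.5, depth_4 = 4, pos_x_5 = 5.5, pos_y_5 = 3, pos_z_5 = 0.5, radius_5 = 2, pos_y_6 = 9, pos_z_6 = 0.5, radius_6 = 1.5, height_6 = 3.5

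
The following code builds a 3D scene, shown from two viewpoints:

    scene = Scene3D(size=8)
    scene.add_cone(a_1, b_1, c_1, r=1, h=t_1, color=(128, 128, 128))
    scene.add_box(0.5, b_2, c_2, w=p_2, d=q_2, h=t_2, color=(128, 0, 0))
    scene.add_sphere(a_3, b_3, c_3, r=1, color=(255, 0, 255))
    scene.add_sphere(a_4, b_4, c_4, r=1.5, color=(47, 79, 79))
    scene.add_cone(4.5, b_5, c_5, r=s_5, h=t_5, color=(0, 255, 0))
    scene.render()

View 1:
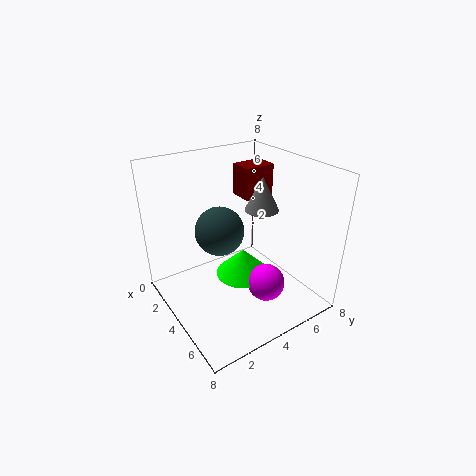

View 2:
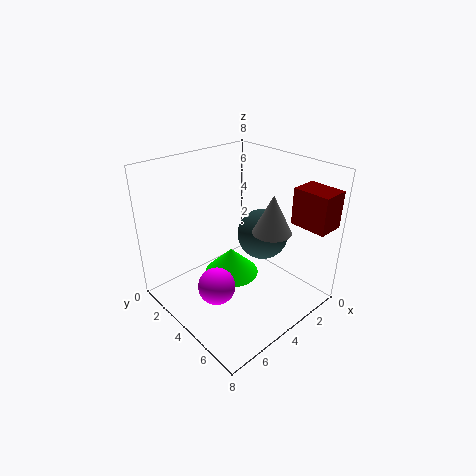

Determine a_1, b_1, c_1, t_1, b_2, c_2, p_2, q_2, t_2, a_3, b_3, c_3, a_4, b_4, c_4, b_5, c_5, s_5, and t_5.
a_1 = 3.5; b_1 = 6; c_1 = 5; t_1 = 2; b_2 = 6; c_2 = 5; p_2 = 1.5; q_2 = 2; t_2 = 2; a_3 = 6; b_3 = 4.5; c_3 = 2; a_4 = 2; b_4 = 4; c_4 = 3.5; b_5 = 4; c_5 = 2; s_5 = 1.5; t_5 = 1.5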